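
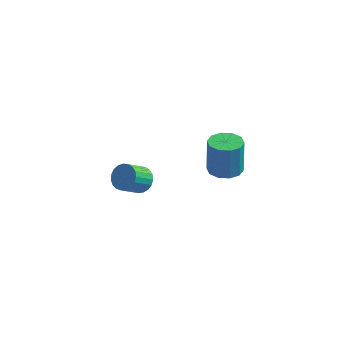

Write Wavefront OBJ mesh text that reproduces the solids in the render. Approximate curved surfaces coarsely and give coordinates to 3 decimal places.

v 3.929 -3.463 1.723
v 4.59 -3.779 1.825
v 4.513 -3.453 3.338
v 3.851 -3.137 3.237
v 4.658 -3.336 1.733
v 4.58 -3.01 3.247
v 4.447 -2.942 1.638
v 4.37 -2.616 3.151
v 4.038 -2.746 1.575
v 3.961 -2.42 3.088
v 3.588 -2.825 1.568
v 3.51 -2.499 3.082
v 3.267 -3.147 1.622
v 3.19 -2.821 3.135
v 3.2 -3.59 1.713
v 3.122 -3.264 3.227
v 3.41 -3.984 1.809
v 3.333 -3.658 3.322
v 3.819 -4.18 1.872
v 3.742 -3.854 3.385
v 4.27 -4.101 1.878
v 4.192 -3.775 3.392
v -0.351 -0.947 -3.044
v 0.235 -1.047 -2.758
v -0.303 -1.774 -1.91
v -0.889 -1.673 -2.196
v 0.145 -0.825 -2.625
v -0.394 -1.552 -1.777
v -0.032 -0.624 -2.565
v -0.57 -1.35 -1.717
v -0.263 -0.478 -2.587
v -0.802 -1.205 -1.739
v -0.51 -0.414 -2.689
v -1.049 -1.141 -1.841
v -0.729 -0.441 -2.852
v -1.268 -1.168 -2.003
v -0.883 -0.557 -3.048
v -1.422 -1.283 -2.199
v -0.945 -0.739 -3.243
v -1.483 -1.466 -2.395
v -0.904 -0.957 -3.404
v -1.442 -1.684 -2.556
v -0.767 -1.174 -3.503
v -1.306 -1.901 -2.655
v -0.558 -1.351 -3.523
v -1.097 -2.078 -2.674
v -0.314 -1.458 -3.459
v -0.852 -2.185 -2.611
v -0.076 -1.477 -3.324
v -0.614 -2.204 -2.476
v 0.115 -1.404 -3.141
v -0.424 -2.131 -2.292
v 0.225 -1.252 -2.941
v -0.313 -1.979 -2.092
f 2 1 5
f 2 5 3
f 3 5 6
f 3 6 4
f 5 1 7
f 5 7 6
f 6 7 8
f 6 8 4
f 7 1 9
f 7 9 8
f 8 9 10
f 8 10 4
f 9 1 11
f 9 11 10
f 10 11 12
f 10 12 4
f 11 1 13
f 11 13 12
f 12 13 14
f 12 14 4
f 13 1 15
f 13 15 14
f 14 15 16
f 14 16 4
f 15 1 17
f 15 17 16
f 16 17 18
f 16 18 4
f 17 1 19
f 17 19 18
f 18 19 20
f 18 20 4
f 19 1 21
f 19 21 20
f 20 21 22
f 20 22 4
f 21 1 2
f 21 2 22
f 22 2 3
f 22 3 4
f 24 23 27
f 24 27 25
f 25 27 28
f 25 28 26
f 27 23 29
f 27 29 28
f 28 29 30
f 28 30 26
f 29 23 31
f 29 31 30
f 30 31 32
f 30 32 26
f 31 23 33
f 31 33 32
f 32 33 34
f 32 34 26
f 33 23 35
f 33 35 34
f 34 35 36
f 34 36 26
f 35 23 37
f 35 37 36
f 36 37 38
f 36 38 26
f 37 23 39
f 37 39 38
f 38 39 40
f 38 40 26
f 39 23 41
f 39 41 40
f 40 41 42
f 40 42 26
f 41 23 43
f 41 43 42
f 42 43 44
f 42 44 26
f 43 23 45
f 43 45 44
f 44 45 46
f 44 46 26
f 45 23 47
f 45 47 46
f 46 47 48
f 46 48 26
f 47 23 49
f 47 49 48
f 48 49 50
f 48 50 26
f 49 23 51
f 49 51 50
f 50 51 52
f 50 52 26
f 51 23 53
f 51 53 52
f 52 53 54
f 52 54 26
f 53 23 24
f 53 24 54
f 54 24 25
f 54 25 26



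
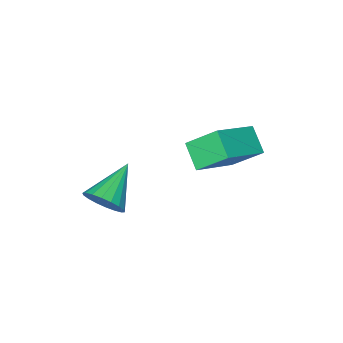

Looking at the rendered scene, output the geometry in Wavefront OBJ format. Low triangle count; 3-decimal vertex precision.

v 0.217 -1.047 -0.515
v 0.012 -1.772 0.031
v -0.278 -0.297 0.295
v -0.483 -1.021 0.841
v 1.643 -0.899 0.219
v 1.438 -1.623 0.765
v 1.148 -0.148 1.029
v 0.943 -0.873 1.575
v 3.749 -2.333 -1.047
v 4.083 -2.844 -0.797
v 2.551 -2.767 -0.333
v 4.126 -2.633 -0.596
v 4.094 -2.363 -0.486
v 3.994 -2.087 -0.486
v 3.845 -1.86 -0.597
v 3.677 -1.726 -0.798
v 3.523 -1.713 -1.048
v 3.414 -1.822 -1.297
v 3.371 -2.033 -1.497
v 3.403 -2.303 -1.608
v 3.503 -2.579 -1.608
v 3.652 -2.806 -1.497
v 3.82 -2.94 -1.296
v 3.974 -2.953 -1.046
f 2 4 1
f 5 2 1
f 1 4 3
f 3 5 1
f 2 8 4
f 6 2 5
f 6 8 2
f 4 8 3
f 7 5 3
f 3 8 7
f 7 6 5
f 8 6 7
f 10 9 12
f 10 12 11
f 12 9 13
f 12 13 11
f 13 9 14
f 13 14 11
f 14 9 15
f 14 15 11
f 15 9 16
f 15 16 11
f 16 9 17
f 16 17 11
f 17 9 18
f 17 18 11
f 18 9 19
f 18 19 11
f 19 9 20
f 19 20 11
f 20 9 21
f 20 21 11
f 21 9 22
f 21 22 11
f 22 9 23
f 22 23 11
f 23 9 24
f 23 24 11
f 24 9 10
f 24 10 11



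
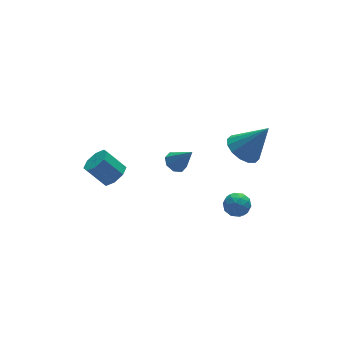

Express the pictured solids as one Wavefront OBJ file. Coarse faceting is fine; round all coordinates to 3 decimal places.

v 2.451 -1.557 -3.377
v 3.01 -1.894 -3.781
v 2.43 -2.526 -2.599
v 2.989 -2.863 -3.003
v 3.139 -2.232 -2.593
v 3.152 -1.634 -3.073
v 2.288 -2.786 -3.307
v 2.301 -2.188 -3.787
v 2.909 -2.654 -3.738
v 3.435 -2.311 -3.297
v 2.005 -2.109 -3.083
v 2.531 -1.766 -2.642
v 2.733 -1.641 -3.647
v 2.707 -2.779 -2.733
v 2.796 -2.408 -2.492
v 3.124 -2.607 -2.729
v 2.816 -1.488 -3.231
v 3.145 -1.686 -3.469
v 3.221 -1.884 -2.77
v 2.295 -2.734 -2.911
v 2.624 -2.932 -3.149
v 2.316 -1.813 -3.651
v 2.644 -2.012 -3.888
v 2.219 -2.536 -3.61
v 3.001 -2.286 -3.859
v 2.989 -2.855 -3.402
v 2.577 -2.81 -3.581
v 2.584 -2.458 -3.863
v 3.311 -2.084 -3.6
v 3.298 -2.653 -3.143
v 3.387 -2.282 -2.902
v 3.394 -1.931 -3.184
v 3.251 -2.531 -3.575
v 2.142 -1.767 -3.237
v 2.129 -2.336 -2.78
v 2.046 -2.489 -3.196
v 2.053 -2.138 -3.478
v 2.451 -1.565 -2.978
v 2.439 -2.134 -2.521
v 2.856 -1.962 -2.517
v 2.863 -1.61 -2.799
v 2.189 -1.889 -2.805
v -2.58 1.069 -1.444
v -1.967 0.944 -0.93
v -2.727 1.525 0.119
v -3.34 1.651 -0.396
v -1.932 1.495 -1.211
v -2.692 2.077 -0.162
v -2.276 1.798 -1.628
v -3.037 2.379 -0.579
v -2.799 1.673 -1.938
v -3.559 2.254 -0.889
v -3.193 1.195 -1.959
v -3.953 1.776 -0.91
v -3.228 0.643 -1.678
v -3.988 1.225 -0.629
v -2.883 0.341 -1.261
v -3.644 0.922 -0.212
v -2.361 0.466 -0.951
v -3.121 1.047 0.098
v 3.325 -1.552 0.594
v 3.944 -2.119 0.015
v 4.435 -2.088 2.306
v 4.164 -1.639 0.022
v 4.16 -1.136 0.182
v 3.932 -0.745 0.453
v 3.542 -0.569 0.761
v 3.093 -0.657 1.025
v 2.706 -0.984 1.173
v 2.485 -1.464 1.166
v 2.489 -1.967 1.006
v 2.717 -2.359 0.735
v 3.108 -2.534 0.427
v 3.557 -2.446 0.163
v -0.473 -1.741 1.234
v 0 -1.983 0.878
v 0.073 -2.459 2.446
v 0.118 -1.552 1.08
v -0.111 -1.232 1.372
v -0.552 -1.211 1.584
v -0.947 -1.5 1.591
v -1.065 -1.931 1.389
v -0.836 -2.25 1.097
v -0.395 -2.272 0.885
f 1 38 17
f 38 12 41
f 17 41 6
f 38 41 17
f 1 17 13
f 17 6 18
f 13 18 2
f 17 18 13
f 1 13 22
f 13 2 23
f 22 23 8
f 13 23 22
f 1 22 34
f 22 8 37
f 34 37 11
f 22 37 34
f 1 34 38
f 34 11 42
f 38 42 12
f 34 42 38
f 2 18 29
f 18 6 32
f 29 32 10
f 18 32 29
f 6 41 19
f 41 12 40
f 19 40 5
f 41 40 19
f 12 42 39
f 42 11 35
f 39 35 3
f 42 35 39
f 11 37 36
f 37 8 24
f 36 24 7
f 37 24 36
f 8 23 28
f 23 2 25
f 28 25 9
f 23 25 28
f 4 30 16
f 30 10 31
f 16 31 5
f 30 31 16
f 4 16 14
f 16 5 15
f 14 15 3
f 16 15 14
f 4 14 21
f 14 3 20
f 21 20 7
f 14 20 21
f 4 21 26
f 21 7 27
f 26 27 9
f 21 27 26
f 4 26 30
f 26 9 33
f 30 33 10
f 26 33 30
f 5 31 19
f 31 10 32
f 19 32 6
f 31 32 19
f 3 15 39
f 15 5 40
f 39 40 12
f 15 40 39
f 7 20 36
f 20 3 35
f 36 35 11
f 20 35 36
f 9 27 28
f 27 7 24
f 28 24 8
f 27 24 28
f 10 33 29
f 33 9 25
f 29 25 2
f 33 25 29
f 44 43 47
f 44 47 45
f 45 47 48
f 45 48 46
f 47 43 49
f 47 49 48
f 48 49 50
f 48 50 46
f 49 43 51
f 49 51 50
f 50 51 52
f 50 52 46
f 51 43 53
f 51 53 52
f 52 53 54
f 52 54 46
f 53 43 55
f 53 55 54
f 54 55 56
f 54 56 46
f 55 43 57
f 55 57 56
f 56 57 58
f 56 58 46
f 57 43 59
f 57 59 58
f 58 59 60
f 58 60 46
f 59 43 44
f 59 44 60
f 60 44 45
f 60 45 46
f 62 61 64
f 62 64 63
f 64 61 65
f 64 65 63
f 65 61 66
f 65 66 63
f 66 61 67
f 66 67 63
f 67 61 68
f 67 68 63
f 68 61 69
f 68 69 63
f 69 61 70
f 69 70 63
f 70 61 71
f 70 71 63
f 71 61 72
f 71 72 63
f 72 61 73
f 72 73 63
f 73 61 74
f 73 74 63
f 74 61 62
f 74 62 63
f 76 75 78
f 76 78 77
f 78 75 79
f 78 79 77
f 79 75 80
f 79 80 77
f 80 75 81
f 80 81 77
f 81 75 82
f 81 82 77
f 82 75 83
f 82 83 77
f 83 75 84
f 83 84 77
f 84 75 76
f 84 76 77



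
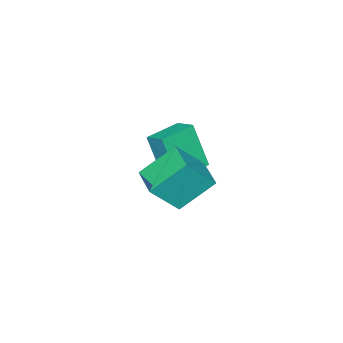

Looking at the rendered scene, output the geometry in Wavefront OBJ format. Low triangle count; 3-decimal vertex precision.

v -1.472 -0.481 -2.524
v -1.508 -1.291 -0.597
v -1.282 0.404 -2.148
v -1.317 -0.406 -0.222
v 0.077 -0.774 -2.618
v 0.042 -1.584 -0.692
v 0.268 0.111 -2.243
v 0.232 -0.699 -0.316
v 2.921 1.73 -0.49
v 1.862 2.553 0.68
v 3.668 2.814 -0.576
v 2.609 3.637 0.594
v 3.891 1.163 0.786
v 2.832 1.986 1.956
v 4.638 2.247 0.7
v 3.579 3.07 1.87
f 2 4 1
f 5 2 1
f 1 4 3
f 3 5 1
f 2 8 4
f 6 2 5
f 6 8 2
f 4 8 3
f 7 5 3
f 3 8 7
f 7 6 5
f 8 6 7
f 10 12 9
f 13 10 9
f 9 12 11
f 11 13 9
f 10 16 12
f 14 10 13
f 14 16 10
f 12 16 11
f 15 13 11
f 11 16 15
f 15 14 13
f 16 14 15



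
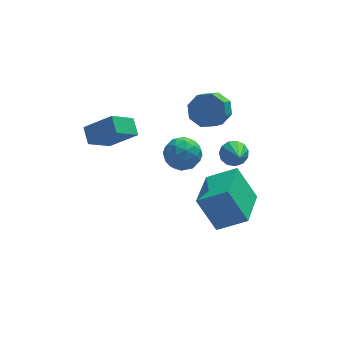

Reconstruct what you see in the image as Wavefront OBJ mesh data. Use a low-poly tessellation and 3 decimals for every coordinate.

v 1.492 1.539 -3.712
v 2.067 1.343 -3.913
v 1.388 0.041 -2.548
v 2.126 1.559 -3.63
v 1.984 1.768 -3.374
v 1.685 1.905 -3.224
v 1.325 1.925 -3.23
v 1.018 1.823 -3.389
v 0.861 1.63 -3.651
v 0.905 1.409 -3.932
v 1.134 1.228 -4.143
v 1.478 1.147 -4.218
v 1.825 1.189 -4.132
v 0.818 2.717 -1.604
v 1.134 3.122 -0.914
v 0.699 2.428 -0.307
v 0.382 2.023 -0.996
v 0.539 3.345 -1.087
v 0.104 2.651 -0.479
v 0.107 3.2 -1.562
v -0.328 2.506 -0.954
v 0.092 2.772 -2.062
v -0.344 2.078 -1.454
v 0.501 2.312 -2.293
v 0.066 1.618 -1.686
v 1.096 2.089 -2.121
v 0.661 1.395 -1.513
v 1.528 2.234 -1.646
v 1.093 1.54 -1.038
v 1.544 2.662 -1.146
v 1.108 1.968 -0.538
v -4.709 1.588 -1.941
v -4.775 2.354 -1.513
v -3.718 2.161 -2.814
v -3.783 2.927 -2.386
v -3.577 1.133 -0.954
v -3.642 1.899 -0.526
v -2.585 1.706 -1.827
v -2.651 2.472 -1.399
v -0.899 2.909 -3.868
v -0.24 2.662 -4.419
v -0.98 1.558 -3.361
v -0.321 1.311 -3.912
v -0.149 1.854 -3.223
v -0.098 2.69 -3.537
v -1.122 1.53 -4.243
v -1.071 2.366 -4.557
v -0.377 1.81 -4.651
v 0.224 2.011 -4.021
v -1.444 2.209 -3.759
v -0.843 2.41 -3.129
v -0.562 2.904 -4.188
v -0.658 1.316 -3.592
v -0.557 1.635 -3.187
v -0.169 1.49 -3.511
v -0.479 2.92 -3.67
v -0.092 2.776 -3.994
v -0.038 2.301 -3.291
v -1.128 1.444 -3.786
v -0.741 1.3 -4.11
v -1.051 2.73 -4.269
v -0.663 2.585 -4.593
v -1.182 1.919 -4.489
v -0.256 2.259 -4.648
v -0.303 1.464 -4.35
v -0.774 1.593 -4.544
v -0.744 2.084 -4.729
v 0.098 2.376 -4.278
v 0.05 1.582 -3.979
v 0.151 1.901 -3.575
v 0.181 2.392 -3.759
v 0.017 1.875 -4.414
v -1.27 2.638 -3.801
v -1.318 1.844 -3.502
v -1.401 1.828 -4.021
v -1.371 2.319 -4.205
v -0.917 2.756 -3.43
v -0.964 1.961 -3.132
v -0.476 2.136 -3.051
v -0.446 2.627 -3.236
v -1.237 2.345 -3.366
v -0.984 -2.539 -2.45
v 0.228 -2.898 -1.701
v -0.18 -0.688 -2.864
v 1.033 -1.047 -2.114
v -0.273 -3.173 -3.906
v 0.94 -3.532 -3.156
v 0.532 -1.322 -4.319
v 1.744 -1.681 -3.57
f 2 1 4
f 2 4 3
f 4 1 5
f 4 5 3
f 5 1 6
f 5 6 3
f 6 1 7
f 6 7 3
f 7 1 8
f 7 8 3
f 8 1 9
f 8 9 3
f 9 1 10
f 9 10 3
f 10 1 11
f 10 11 3
f 11 1 12
f 11 12 3
f 12 1 13
f 12 13 3
f 13 1 2
f 13 2 3
f 15 14 18
f 15 18 16
f 16 18 19
f 16 19 17
f 18 14 20
f 18 20 19
f 19 20 21
f 19 21 17
f 20 14 22
f 20 22 21
f 21 22 23
f 21 23 17
f 22 14 24
f 22 24 23
f 23 24 25
f 23 25 17
f 24 14 26
f 24 26 25
f 25 26 27
f 25 27 17
f 26 14 28
f 26 28 27
f 27 28 29
f 27 29 17
f 28 14 30
f 28 30 29
f 29 30 31
f 29 31 17
f 30 14 15
f 30 15 31
f 31 15 16
f 31 16 17
f 33 35 32
f 36 33 32
f 32 35 34
f 34 36 32
f 33 39 35
f 37 33 36
f 37 39 33
f 35 39 34
f 38 36 34
f 34 39 38
f 38 37 36
f 39 37 38
f 40 77 56
f 77 51 80
f 56 80 45
f 77 80 56
f 40 56 52
f 56 45 57
f 52 57 41
f 56 57 52
f 40 52 61
f 52 41 62
f 61 62 47
f 52 62 61
f 40 61 73
f 61 47 76
f 73 76 50
f 61 76 73
f 40 73 77
f 73 50 81
f 77 81 51
f 73 81 77
f 41 57 68
f 57 45 71
f 68 71 49
f 57 71 68
f 45 80 58
f 80 51 79
f 58 79 44
f 80 79 58
f 51 81 78
f 81 50 74
f 78 74 42
f 81 74 78
f 50 76 75
f 76 47 63
f 75 63 46
f 76 63 75
f 47 62 67
f 62 41 64
f 67 64 48
f 62 64 67
f 43 69 55
f 69 49 70
f 55 70 44
f 69 70 55
f 43 55 53
f 55 44 54
f 53 54 42
f 55 54 53
f 43 53 60
f 53 42 59
f 60 59 46
f 53 59 60
f 43 60 65
f 60 46 66
f 65 66 48
f 60 66 65
f 43 65 69
f 65 48 72
f 69 72 49
f 65 72 69
f 44 70 58
f 70 49 71
f 58 71 45
f 70 71 58
f 42 54 78
f 54 44 79
f 78 79 51
f 54 79 78
f 46 59 75
f 59 42 74
f 75 74 50
f 59 74 75
f 48 66 67
f 66 46 63
f 67 63 47
f 66 63 67
f 49 72 68
f 72 48 64
f 68 64 41
f 72 64 68
f 83 85 82
f 86 83 82
f 82 85 84
f 84 86 82
f 83 89 85
f 87 83 86
f 87 89 83
f 85 89 84
f 88 86 84
f 84 89 88
f 88 87 86
f 89 87 88



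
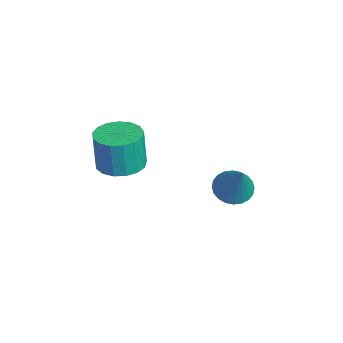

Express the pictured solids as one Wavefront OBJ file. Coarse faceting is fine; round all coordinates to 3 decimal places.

v 1.135 -1.509 -0.488
v 2.163 -1.535 -0.438
v 2.074 -1.616 1.338
v 1.045 -1.591 1.288
v 2.056 -1.054 -0.421
v 1.967 -1.135 1.355
v 1.738 -0.677 -0.42
v 1.649 -0.759 1.356
v 1.282 -0.491 -0.434
v 1.193 -0.573 1.342
v 0.792 -0.538 -0.461
v 0.703 -0.62 1.315
v 0.38 -0.808 -0.494
v 0.291 -0.889 1.282
v 0.142 -1.238 -0.525
v 0.052 -1.32 1.251
v 0.13 -1.73 -0.549
v 0.041 -1.812 1.227
v 0.349 -2.172 -0.558
v 0.26 -2.254 1.218
v 0.748 -2.462 -0.551
v 0.659 -2.543 1.225
v 1.235 -2.533 -0.53
v 1.146 -2.615 1.246
v 1.7 -2.37 -0.499
v 1.61 -2.452 1.277
v 2.034 -2.01 -0.466
v 1.945 -2.091 1.31
v 0.778 3.259 -3.201
v 1.41 2.769 -3.592
v 1.902 3.301 -1.439
v 1.517 3.09 -3.668
v 1.511 3.437 -3.673
v 1.394 3.757 -3.606
v 1.183 4.001 -3.477
v 0.911 4.132 -3.306
v 0.618 4.131 -3.12
v 0.35 3.996 -2.945
v 0.147 3.749 -2.81
v 0.04 3.427 -2.734
v 0.045 3.08 -2.729
v 0.162 2.76 -2.796
v 0.373 2.516 -2.924
v 0.645 2.385 -3.095
v 0.938 2.387 -3.282
v 1.206 2.522 -3.456
f 2 1 5
f 2 5 3
f 3 5 6
f 3 6 4
f 5 1 7
f 5 7 6
f 6 7 8
f 6 8 4
f 7 1 9
f 7 9 8
f 8 9 10
f 8 10 4
f 9 1 11
f 9 11 10
f 10 11 12
f 10 12 4
f 11 1 13
f 11 13 12
f 12 13 14
f 12 14 4
f 13 1 15
f 13 15 14
f 14 15 16
f 14 16 4
f 15 1 17
f 15 17 16
f 16 17 18
f 16 18 4
f 17 1 19
f 17 19 18
f 18 19 20
f 18 20 4
f 19 1 21
f 19 21 20
f 20 21 22
f 20 22 4
f 21 1 23
f 21 23 22
f 22 23 24
f 22 24 4
f 23 1 25
f 23 25 24
f 24 25 26
f 24 26 4
f 25 1 27
f 25 27 26
f 26 27 28
f 26 28 4
f 27 1 2
f 27 2 28
f 28 2 3
f 28 3 4
f 30 29 32
f 30 32 31
f 32 29 33
f 32 33 31
f 33 29 34
f 33 34 31
f 34 29 35
f 34 35 31
f 35 29 36
f 35 36 31
f 36 29 37
f 36 37 31
f 37 29 38
f 37 38 31
f 38 29 39
f 38 39 31
f 39 29 40
f 39 40 31
f 40 29 41
f 40 41 31
f 41 29 42
f 41 42 31
f 42 29 43
f 42 43 31
f 43 29 44
f 43 44 31
f 44 29 45
f 44 45 31
f 45 29 46
f 45 46 31
f 46 29 30
f 46 30 31



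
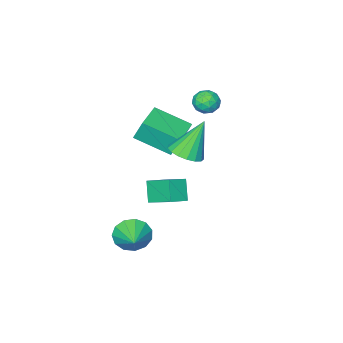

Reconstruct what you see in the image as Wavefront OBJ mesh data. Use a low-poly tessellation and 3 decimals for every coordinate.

v -0.169 -0.291 2.371
v 0.625 -0.357 2.768
v -1.071 -0.069 4.209
v 0.581 0.061 2.696
v 0.365 0.398 2.549
v 0.027 0.577 2.362
v -0.356 0.557 2.176
v -0.696 0.343 2.035
v -0.915 -0.017 1.971
v -0.964 -0.439 1.999
v -0.83 -0.828 2.111
v -0.545 -1.093 2.283
v -0.174 -1.175 2.476
v 0.199 -1.055 2.644
v 0.487 -0.759 2.749
v 1.075 -0.237 -0.311
v 0.69 -0.815 0.642
v 0.866 1.078 0.402
v 0.48 0.499 1.355
v 2.02 -0.279 0.045
v 1.634 -0.858 0.998
v 1.81 1.035 0.758
v 1.425 0.457 1.711
v 2.415 -0.943 -2.409
v 2.92 -0.953 -3.19
v 3.145 0.123 -1.951
v 2.513 -0.636 -3.281
v 2.075 -0.416 -3.095
v 1.745 -0.363 -2.692
v 1.628 -0.494 -2.198
v 1.761 -0.768 -1.771
v 2.101 -1.097 -1.547
v 2.541 -1.378 -1.596
v 2.941 -1.52 -1.903
v 3.174 -1.479 -2.371
v 3.166 -1.268 -2.85
v -0.999 -4.167 2.025
v -1.228 -3.766 3.132
v -1.946 -2.604 1.263
v -2.175 -2.203 2.37
v 0.415 -3.317 2.01
v 0.186 -2.916 3.117
v -0.532 -1.754 1.248
v -0.761 -1.353 2.355
v -4.161 -2.497 2.778
v -3.561 -2.611 3.17
v -4.059 -3.569 2.31
v -3.459 -3.683 2.702
v -4.104 -3.642 3.031
v -4.167 -2.98 3.32
v -3.453 -3.2 2.16
v -3.516 -2.538 2.449
v -3.123 -3.045 2.788
v -3.526 -3.318 3.326
v -4.094 -2.862 2.154
v -4.497 -3.135 2.692
v -3.87 -2.46 3.015
v -3.75 -3.72 2.465
v -4.129 -3.696 2.658
v -3.776 -3.763 2.889
v -4.227 -2.677 3.103
v -3.874 -2.744 3.333
v -4.193 -3.35 3.252
v -3.746 -3.436 2.147
v -3.393 -3.503 2.377
v -3.844 -2.417 2.591
v -3.491 -2.484 2.822
v -3.427 -2.83 2.228
v -3.26 -2.782 3.021
v -3.2 -3.412 2.746
v -3.196 -3.128 2.427
v -3.233 -2.739 2.597
v -3.497 -2.943 3.337
v -3.437 -3.573 3.062
v -3.816 -3.549 3.255
v -3.853 -3.16 3.425
v -3.239 -3.198 3.112
v -4.183 -2.607 2.418
v -4.123 -3.237 2.143
v -3.767 -3.02 2.055
v -3.804 -2.631 2.225
v -4.42 -2.768 2.734
v -4.36 -3.398 2.459
v -4.387 -3.441 2.883
v -4.424 -3.052 3.053
v -4.381 -2.982 2.368
f 2 1 4
f 2 4 3
f 4 1 5
f 4 5 3
f 5 1 6
f 5 6 3
f 6 1 7
f 6 7 3
f 7 1 8
f 7 8 3
f 8 1 9
f 8 9 3
f 9 1 10
f 9 10 3
f 10 1 11
f 10 11 3
f 11 1 12
f 11 12 3
f 12 1 13
f 12 13 3
f 13 1 14
f 13 14 3
f 14 1 15
f 14 15 3
f 15 1 2
f 15 2 3
f 17 19 16
f 20 17 16
f 16 19 18
f 18 20 16
f 17 23 19
f 21 17 20
f 21 23 17
f 19 23 18
f 22 20 18
f 18 23 22
f 22 21 20
f 23 21 22
f 25 24 27
f 25 27 26
f 27 24 28
f 27 28 26
f 28 24 29
f 28 29 26
f 29 24 30
f 29 30 26
f 30 24 31
f 30 31 26
f 31 24 32
f 31 32 26
f 32 24 33
f 32 33 26
f 33 24 34
f 33 34 26
f 34 24 35
f 34 35 26
f 35 24 36
f 35 36 26
f 36 24 25
f 36 25 26
f 38 40 37
f 41 38 37
f 37 40 39
f 39 41 37
f 38 44 40
f 42 38 41
f 42 44 38
f 40 44 39
f 43 41 39
f 39 44 43
f 43 42 41
f 44 42 43
f 45 82 61
f 82 56 85
f 61 85 50
f 82 85 61
f 45 61 57
f 61 50 62
f 57 62 46
f 61 62 57
f 45 57 66
f 57 46 67
f 66 67 52
f 57 67 66
f 45 66 78
f 66 52 81
f 78 81 55
f 66 81 78
f 45 78 82
f 78 55 86
f 82 86 56
f 78 86 82
f 46 62 73
f 62 50 76
f 73 76 54
f 62 76 73
f 50 85 63
f 85 56 84
f 63 84 49
f 85 84 63
f 56 86 83
f 86 55 79
f 83 79 47
f 86 79 83
f 55 81 80
f 81 52 68
f 80 68 51
f 81 68 80
f 52 67 72
f 67 46 69
f 72 69 53
f 67 69 72
f 48 74 60
f 74 54 75
f 60 75 49
f 74 75 60
f 48 60 58
f 60 49 59
f 58 59 47
f 60 59 58
f 48 58 65
f 58 47 64
f 65 64 51
f 58 64 65
f 48 65 70
f 65 51 71
f 70 71 53
f 65 71 70
f 48 70 74
f 70 53 77
f 74 77 54
f 70 77 74
f 49 75 63
f 75 54 76
f 63 76 50
f 75 76 63
f 47 59 83
f 59 49 84
f 83 84 56
f 59 84 83
f 51 64 80
f 64 47 79
f 80 79 55
f 64 79 80
f 53 71 72
f 71 51 68
f 72 68 52
f 71 68 72
f 54 77 73
f 77 53 69
f 73 69 46
f 77 69 73



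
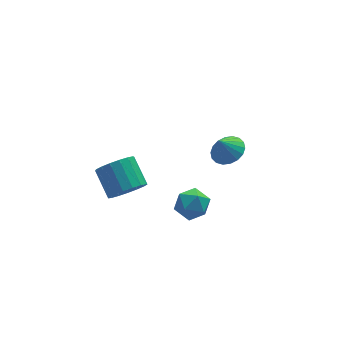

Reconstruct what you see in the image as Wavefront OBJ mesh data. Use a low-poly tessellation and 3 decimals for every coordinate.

v -0.402 0.321 1.161
v 0.532 0.65 1.029
v -0.212 -0.71 -0.069
v 0.722 -0.381 -0.201
v 0.49 -0.911 0.613
v 0.373 -0.273 1.373
v -0.053 0.213 -0.413
v -0.17 0.851 0.347
v 0.748 0.584 0.056
v 1.083 -0.111 0.69
v -0.763 0.051 0.27
v -0.428 -0.644 0.904
v 3.204 3.551 0.451
v 3.97 3.978 0.866
v 2.656 3.469 1.549
v 3.717 4.312 0.765
v 3.363 4.496 0.601
v 2.977 4.493 0.408
v 2.636 4.303 0.223
v 2.407 3.965 0.084
v 2.337 3.544 0.017
v 2.438 3.125 0.036
v 2.691 2.79 0.138
v 3.046 2.606 0.301
v 3.432 2.609 0.494
v 3.773 2.799 0.679
v 4.001 3.138 0.818
v 4.072 3.559 0.885
v -3.037 0.294 2.292
v -2.11 0.667 2.005
v -2.376 2.06 2.962
v -3.303 1.686 3.248
v -2.421 0.845 1.66
v -2.687 2.237 2.617
v -2.874 0.896 1.46
v -3.14 2.289 2.416
v -3.364 0.809 1.45
v -3.63 2.202 2.406
v -3.779 0.604 1.633
v -4.045 1.997 2.589
v -4.024 0.328 1.967
v -4.29 1.721 2.923
v -4.043 0.044 2.375
v -4.309 1.437 3.332
v -3.832 -0.182 2.765
v -4.097 1.21 3.721
v -3.438 -0.3 3.046
v -3.704 1.092 4.002
v -2.953 -0.282 3.154
v -3.218 1.111 4.11
v -2.486 -0.132 3.065
v -2.752 1.261 4.021
v -2.146 0.116 2.798
v -2.412 1.508 3.755
v -2.011 0.404 2.416
v -2.276 1.797 3.372
f 1 12 6
f 1 6 2
f 1 2 8
f 1 8 11
f 1 11 12
f 2 6 10
f 6 12 5
f 12 11 3
f 11 8 7
f 8 2 9
f 4 10 5
f 4 5 3
f 4 3 7
f 4 7 9
f 4 9 10
f 5 10 6
f 3 5 12
f 7 3 11
f 9 7 8
f 10 9 2
f 14 13 16
f 14 16 15
f 16 13 17
f 16 17 15
f 17 13 18
f 17 18 15
f 18 13 19
f 18 19 15
f 19 13 20
f 19 20 15
f 20 13 21
f 20 21 15
f 21 13 22
f 21 22 15
f 22 13 23
f 22 23 15
f 23 13 24
f 23 24 15
f 24 13 25
f 24 25 15
f 25 13 26
f 25 26 15
f 26 13 27
f 26 27 15
f 27 13 28
f 27 28 15
f 28 13 14
f 28 14 15
f 30 29 33
f 30 33 31
f 31 33 34
f 31 34 32
f 33 29 35
f 33 35 34
f 34 35 36
f 34 36 32
f 35 29 37
f 35 37 36
f 36 37 38
f 36 38 32
f 37 29 39
f 37 39 38
f 38 39 40
f 38 40 32
f 39 29 41
f 39 41 40
f 40 41 42
f 40 42 32
f 41 29 43
f 41 43 42
f 42 43 44
f 42 44 32
f 43 29 45
f 43 45 44
f 44 45 46
f 44 46 32
f 45 29 47
f 45 47 46
f 46 47 48
f 46 48 32
f 47 29 49
f 47 49 48
f 48 49 50
f 48 50 32
f 49 29 51
f 49 51 50
f 50 51 52
f 50 52 32
f 51 29 53
f 51 53 52
f 52 53 54
f 52 54 32
f 53 29 55
f 53 55 54
f 54 55 56
f 54 56 32
f 55 29 30
f 55 30 56
f 56 30 31
f 56 31 32



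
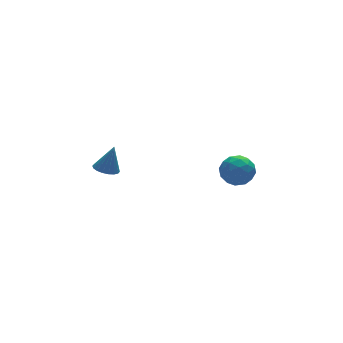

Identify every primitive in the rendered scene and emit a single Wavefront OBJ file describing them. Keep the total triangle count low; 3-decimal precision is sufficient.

v 3.251 1.126 -4.319
v 4.135 1.037 -4.099
v 2.885 0.203 -3.221
v 3.769 0.114 -3.001
v 3.339 0.909 -2.857
v 3.565 1.479 -3.536
v 3.455 -0.239 -3.784
v 3.681 0.331 -4.463
v 4.26 0.193 -3.768
v 4.189 0.903 -3.196
v 2.831 0.337 -4.124
v 2.76 1.047 -3.552
v 3.725 1.162 -4.305
v 3.295 0.078 -3.015
v 3.042 0.545 -2.93
v 3.562 0.493 -2.801
v 3.391 1.422 -3.975
v 3.91 1.37 -3.845
v 3.442 1.295 -3.115
v 3.11 -0.13 -3.475
v 3.629 -0.182 -3.345
v 3.458 0.747 -4.519
v 3.978 0.695 -4.39
v 3.578 -0.055 -4.205
v 4.318 0.614 -3.982
v 4.103 0.072 -3.336
v 3.919 -0.136 -3.796
v 4.052 0.199 -4.195
v 4.276 1.032 -3.645
v 4.061 0.489 -3
v 3.809 0.956 -2.915
v 3.942 1.292 -3.314
v 4.35 0.536 -3.451
v 2.959 0.751 -4.32
v 2.744 0.208 -3.675
v 3.078 -0.052 -4.006
v 3.211 0.284 -4.405
v 2.917 1.168 -3.984
v 2.702 0.626 -3.338
v 2.968 1.041 -3.125
v 3.101 1.376 -3.524
v 2.67 0.704 -3.869
v -2.729 1.559 -2.145
v -2.372 1.037 -2.237
v -2.271 1.641 -0.835
v -2.196 1.248 -2.312
v -2.125 1.521 -2.354
v -2.174 1.801 -2.354
v -2.334 2.034 -2.313
v -2.571 2.172 -2.238
v -2.84 2.19 -2.145
v -3.086 2.082 -2.052
v -3.262 1.871 -1.978
v -3.333 1.598 -1.936
v -3.284 1.317 -1.936
v -3.124 1.085 -1.977
v -2.887 0.946 -2.052
v -2.618 0.929 -2.144
f 1 38 17
f 38 12 41
f 17 41 6
f 38 41 17
f 1 17 13
f 17 6 18
f 13 18 2
f 17 18 13
f 1 13 22
f 13 2 23
f 22 23 8
f 13 23 22
f 1 22 34
f 22 8 37
f 34 37 11
f 22 37 34
f 1 34 38
f 34 11 42
f 38 42 12
f 34 42 38
f 2 18 29
f 18 6 32
f 29 32 10
f 18 32 29
f 6 41 19
f 41 12 40
f 19 40 5
f 41 40 19
f 12 42 39
f 42 11 35
f 39 35 3
f 42 35 39
f 11 37 36
f 37 8 24
f 36 24 7
f 37 24 36
f 8 23 28
f 23 2 25
f 28 25 9
f 23 25 28
f 4 30 16
f 30 10 31
f 16 31 5
f 30 31 16
f 4 16 14
f 16 5 15
f 14 15 3
f 16 15 14
f 4 14 21
f 14 3 20
f 21 20 7
f 14 20 21
f 4 21 26
f 21 7 27
f 26 27 9
f 21 27 26
f 4 26 30
f 26 9 33
f 30 33 10
f 26 33 30
f 5 31 19
f 31 10 32
f 19 32 6
f 31 32 19
f 3 15 39
f 15 5 40
f 39 40 12
f 15 40 39
f 7 20 36
f 20 3 35
f 36 35 11
f 20 35 36
f 9 27 28
f 27 7 24
f 28 24 8
f 27 24 28
f 10 33 29
f 33 9 25
f 29 25 2
f 33 25 29
f 44 43 46
f 44 46 45
f 46 43 47
f 46 47 45
f 47 43 48
f 47 48 45
f 48 43 49
f 48 49 45
f 49 43 50
f 49 50 45
f 50 43 51
f 50 51 45
f 51 43 52
f 51 52 45
f 52 43 53
f 52 53 45
f 53 43 54
f 53 54 45
f 54 43 55
f 54 55 45
f 55 43 56
f 55 56 45
f 56 43 57
f 56 57 45
f 57 43 58
f 57 58 45
f 58 43 44
f 58 44 45



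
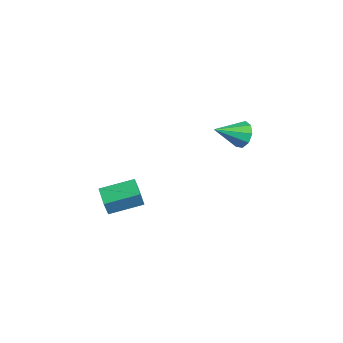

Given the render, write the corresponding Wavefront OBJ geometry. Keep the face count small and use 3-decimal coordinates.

v -4.067 -3.822 -3.75
v -3.845 -4.159 -2.503
v -3.674 -1.765 -3.264
v -3.452 -2.102 -2.018
v -2.808 -3.998 -4.022
v -2.586 -4.335 -2.776
v -2.415 -1.941 -3.537
v -2.193 -2.278 -2.29
v -3.93 4.852 -0.713
v -3.2 5.133 -0.157
v -4.01 3.068 0.293
v -3.77 5.312 0.115
v -4.416 5.275 -0.001
v -4.834 5.041 -0.45
v -4.829 4.718 -1.022
v -4.404 4.459 -1.449
v -3.757 4.383 -1.532
v -3.191 4.527 -1.232
v -2.971 4.823 -0.688
f 2 4 1
f 5 2 1
f 1 4 3
f 3 5 1
f 2 8 4
f 6 2 5
f 6 8 2
f 4 8 3
f 7 5 3
f 3 8 7
f 7 6 5
f 8 6 7
f 10 9 12
f 10 12 11
f 12 9 13
f 12 13 11
f 13 9 14
f 13 14 11
f 14 9 15
f 14 15 11
f 15 9 16
f 15 16 11
f 16 9 17
f 16 17 11
f 17 9 18
f 17 18 11
f 18 9 19
f 18 19 11
f 19 9 10
f 19 10 11



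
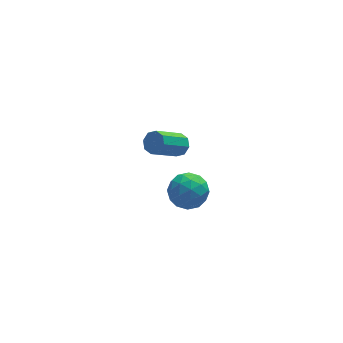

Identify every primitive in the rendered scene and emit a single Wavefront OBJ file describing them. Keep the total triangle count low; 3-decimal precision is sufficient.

v 1.158 0.1 3.001
v 1.561 0.046 3.442
v 0.264 -0.474 4.561
v -0.138 -0.42 4.119
v 1.376 0.466 3.423
v 0.079 -0.054 4.542
v 1.064 0.672 3.157
v -0.233 0.151 4.276
v 0.807 0.543 2.799
v -0.49 0.022 3.918
v 0.756 0.154 2.559
v -0.541 -0.366 3.678
v 0.941 -0.266 2.578
v -0.356 -0.786 3.697
v 1.253 -0.471 2.844
v -0.044 -0.992 3.963
v 1.51 -0.342 3.202
v 0.213 -0.863 4.321
v 2.111 2.084 -2.401
v 2.646 1.699 -1.595
v 1.214 0.661 -2.485
v 1.749 0.276 -1.679
v 1.087 1.066 -1.534
v 1.641 1.945 -1.482
v 2.219 0.415 -2.598
v 2.773 1.294 -2.546
v 2.713 0.667 -1.717
v 2.013 1.07 -1.06
v 1.847 1.29 -3.02
v 1.147 1.693 -2.363
v 2.458 2.016 -1.991
v 1.402 0.344 -2.089
v 1.013 0.808 -2.004
v 1.328 0.582 -1.531
v 1.867 2.161 -1.924
v 2.181 1.935 -1.451
v 1.265 1.563 -1.415
v 1.679 0.425 -2.629
v 1.993 0.199 -2.156
v 2.532 1.778 -2.549
v 2.847 1.552 -2.076
v 2.595 0.797 -2.665
v 2.811 1.183 -1.589
v 2.283 0.347 -1.638
v 2.56 0.429 -2.178
v 2.886 0.946 -2.147
v 2.4 1.42 -1.202
v 1.872 0.584 -1.252
v 1.483 1.048 -1.167
v 1.809 1.565 -1.136
v 2.439 0.814 -1.274
v 1.988 1.776 -2.828
v 1.46 0.94 -2.878
v 2.051 0.795 -2.944
v 2.377 1.312 -2.913
v 1.577 2.013 -2.442
v 1.049 1.177 -2.491
v 0.974 1.414 -1.933
v 1.3 1.931 -1.902
v 1.421 1.546 -2.806
f 2 1 5
f 2 5 3
f 3 5 6
f 3 6 4
f 5 1 7
f 5 7 6
f 6 7 8
f 6 8 4
f 7 1 9
f 7 9 8
f 8 9 10
f 8 10 4
f 9 1 11
f 9 11 10
f 10 11 12
f 10 12 4
f 11 1 13
f 11 13 12
f 12 13 14
f 12 14 4
f 13 1 15
f 13 15 14
f 14 15 16
f 14 16 4
f 15 1 17
f 15 17 16
f 16 17 18
f 16 18 4
f 17 1 2
f 17 2 18
f 18 2 3
f 18 3 4
f 19 56 35
f 56 30 59
f 35 59 24
f 56 59 35
f 19 35 31
f 35 24 36
f 31 36 20
f 35 36 31
f 19 31 40
f 31 20 41
f 40 41 26
f 31 41 40
f 19 40 52
f 40 26 55
f 52 55 29
f 40 55 52
f 19 52 56
f 52 29 60
f 56 60 30
f 52 60 56
f 20 36 47
f 36 24 50
f 47 50 28
f 36 50 47
f 24 59 37
f 59 30 58
f 37 58 23
f 59 58 37
f 30 60 57
f 60 29 53
f 57 53 21
f 60 53 57
f 29 55 54
f 55 26 42
f 54 42 25
f 55 42 54
f 26 41 46
f 41 20 43
f 46 43 27
f 41 43 46
f 22 48 34
f 48 28 49
f 34 49 23
f 48 49 34
f 22 34 32
f 34 23 33
f 32 33 21
f 34 33 32
f 22 32 39
f 32 21 38
f 39 38 25
f 32 38 39
f 22 39 44
f 39 25 45
f 44 45 27
f 39 45 44
f 22 44 48
f 44 27 51
f 48 51 28
f 44 51 48
f 23 49 37
f 49 28 50
f 37 50 24
f 49 50 37
f 21 33 57
f 33 23 58
f 57 58 30
f 33 58 57
f 25 38 54
f 38 21 53
f 54 53 29
f 38 53 54
f 27 45 46
f 45 25 42
f 46 42 26
f 45 42 46
f 28 51 47
f 51 27 43
f 47 43 20
f 51 43 47



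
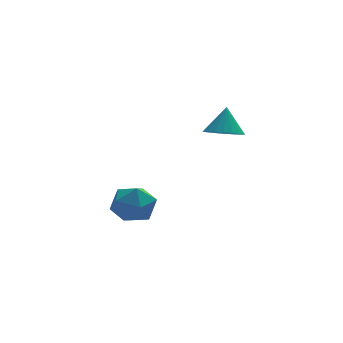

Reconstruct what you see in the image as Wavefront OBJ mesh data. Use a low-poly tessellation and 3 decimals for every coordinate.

v -1.222 -0.172 -2.86
v -0.666 -0.423 -2.151
v -1.634 -1.617 -3.049
v -1.078 -1.868 -2.34
v -1.85 -1.366 -2.173
v -1.595 -0.473 -2.057
v -0.705 -1.567 -3.143
v -0.45 -0.674 -3.027
v -0.346 -1.285 -2.326
v -1.054 -1.161 -1.727
v -1.246 -0.879 -3.473
v -1.954 -0.755 -2.874
v 1.716 -2.658 1.394
v 2.271 -2.273 1.093
v 1.944 -2.182 2.426
v 2.033 -2.081 1.057
v 1.74 -1.989 1.079
v 1.443 -2.013 1.156
v 1.193 -2.148 1.274
v 1.034 -2.372 1.413
v 0.992 -2.645 1.548
v 1.075 -2.92 1.657
v 1.27 -3.151 1.72
v 1.541 -3.296 1.727
v 1.842 -3.331 1.676
v 2.122 -3.249 1.577
v 2.331 -3.066 1.445
v 2.434 -2.812 1.305
v 2.413 -2.531 1.181
f 1 12 6
f 1 6 2
f 1 2 8
f 1 8 11
f 1 11 12
f 2 6 10
f 6 12 5
f 12 11 3
f 11 8 7
f 8 2 9
f 4 10 5
f 4 5 3
f 4 3 7
f 4 7 9
f 4 9 10
f 5 10 6
f 3 5 12
f 7 3 11
f 9 7 8
f 10 9 2
f 14 13 16
f 14 16 15
f 16 13 17
f 16 17 15
f 17 13 18
f 17 18 15
f 18 13 19
f 18 19 15
f 19 13 20
f 19 20 15
f 20 13 21
f 20 21 15
f 21 13 22
f 21 22 15
f 22 13 23
f 22 23 15
f 23 13 24
f 23 24 15
f 24 13 25
f 24 25 15
f 25 13 26
f 25 26 15
f 26 13 27
f 26 27 15
f 27 13 28
f 27 28 15
f 28 13 29
f 28 29 15
f 29 13 14
f 29 14 15



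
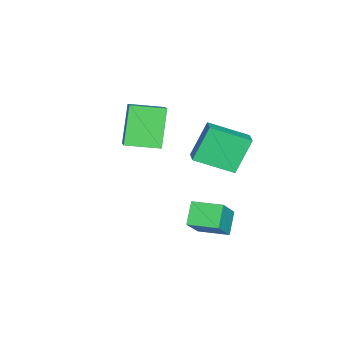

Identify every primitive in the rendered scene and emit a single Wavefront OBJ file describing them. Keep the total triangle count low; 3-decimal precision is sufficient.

v 3.314 0.395 -4.695
v 2.447 0.384 -3.986
v 3.404 1.706 -4.562
v 2.537 1.694 -3.853
v 4.403 0.186 -3.367
v 3.536 0.174 -2.658
v 4.493 1.496 -3.234
v 3.626 1.485 -2.525
v -1.181 -1.013 -3.758
v -1.975 -0.471 -2.177
v -1.539 0.738 -4.538
v -2.333 1.28 -2.957
v -0.447 -0.74 -3.483
v -1.241 -0.198 -1.902
v -0.805 1.011 -4.263
v -1.599 1.553 -2.682
v -1.628 -3.824 -1.353
v -0.879 -3.539 -0.825
v -2.037 -2.316 -1.588
v -1.288 -2.031 -1.059
v -0.472 -3.769 -3.021
v 0.277 -3.484 -2.492
v -0.881 -2.261 -3.255
v -0.132 -1.976 -2.727
f 2 4 1
f 5 2 1
f 1 4 3
f 3 5 1
f 2 8 4
f 6 2 5
f 6 8 2
f 4 8 3
f 7 5 3
f 3 8 7
f 7 6 5
f 8 6 7
f 10 12 9
f 13 10 9
f 9 12 11
f 11 13 9
f 10 16 12
f 14 10 13
f 14 16 10
f 12 16 11
f 15 13 11
f 11 16 15
f 15 14 13
f 16 14 15
f 18 20 17
f 21 18 17
f 17 20 19
f 19 21 17
f 18 24 20
f 22 18 21
f 22 24 18
f 20 24 19
f 23 21 19
f 19 24 23
f 23 22 21
f 24 22 23



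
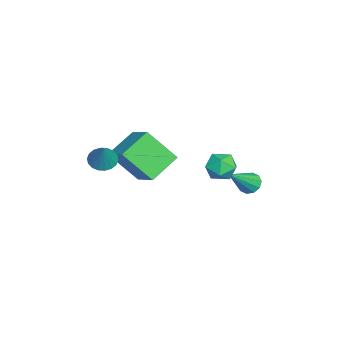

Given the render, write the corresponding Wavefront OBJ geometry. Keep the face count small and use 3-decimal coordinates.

v 1.179 -2.679 3.222
v 1.791 -2.806 2.846
v 2.021 -2.521 4.538
v 1.76 -2.483 2.827
v 1.614 -2.199 2.886
v 1.382 -2.01 3.012
v 1.109 -1.954 3.179
v 0.851 -2.041 3.355
v 0.657 -2.255 3.505
v 0.567 -2.553 3.599
v 0.598 -2.875 3.618
v 0.744 -3.159 3.558
v 0.976 -3.348 3.432
v 1.249 -3.405 3.265
v 1.508 -3.317 3.089
v 1.701 -3.104 2.939
v -2.182 -0.264 1.38
v -2.315 -1.727 2.976
v -0.797 0.614 2.3
v -0.931 -0.849 3.897
v -0.949 -1.311 0.523
v -1.083 -2.774 2.12
v 0.435 -0.433 1.444
v 0.302 -1.896 3.04
v -2.456 3.972 -0.39
v -1.931 4.225 -0.7
v -1.164 3.028 1.03
v -2.049 4.491 -0.415
v -2.323 4.56 -0.121
v -2.648 4.404 0.071
v -2.899 4.083 0.086
v -2.981 3.72 -0.08
v -2.863 3.453 -0.365
v -2.589 3.385 -0.66
v -2.265 3.541 -0.851
v -2.013 3.861 -0.867
v -1.475 3.387 1.429
v -0.665 3.415 1.831
v -1.435 1.925 1.449
v -0.625 1.953 1.851
v -1.363 2.218 2.301
v -1.388 3.122 2.289
v -0.712 2.218 0.991
v -0.737 3.122 0.979
v -0.194 2.692 1.561
v -0.596 2.692 2.37
v -1.504 2.648 0.91
v -1.906 2.648 1.719
f 2 1 4
f 2 4 3
f 4 1 5
f 4 5 3
f 5 1 6
f 5 6 3
f 6 1 7
f 6 7 3
f 7 1 8
f 7 8 3
f 8 1 9
f 8 9 3
f 9 1 10
f 9 10 3
f 10 1 11
f 10 11 3
f 11 1 12
f 11 12 3
f 12 1 13
f 12 13 3
f 13 1 14
f 13 14 3
f 14 1 15
f 14 15 3
f 15 1 16
f 15 16 3
f 16 1 2
f 16 2 3
f 18 20 17
f 21 18 17
f 17 20 19
f 19 21 17
f 18 24 20
f 22 18 21
f 22 24 18
f 20 24 19
f 23 21 19
f 19 24 23
f 23 22 21
f 24 22 23
f 26 25 28
f 26 28 27
f 28 25 29
f 28 29 27
f 29 25 30
f 29 30 27
f 30 25 31
f 30 31 27
f 31 25 32
f 31 32 27
f 32 25 33
f 32 33 27
f 33 25 34
f 33 34 27
f 34 25 35
f 34 35 27
f 35 25 36
f 35 36 27
f 36 25 26
f 36 26 27
f 37 48 42
f 37 42 38
f 37 38 44
f 37 44 47
f 37 47 48
f 38 42 46
f 42 48 41
f 48 47 39
f 47 44 43
f 44 38 45
f 40 46 41
f 40 41 39
f 40 39 43
f 40 43 45
f 40 45 46
f 41 46 42
f 39 41 48
f 43 39 47
f 45 43 44
f 46 45 38



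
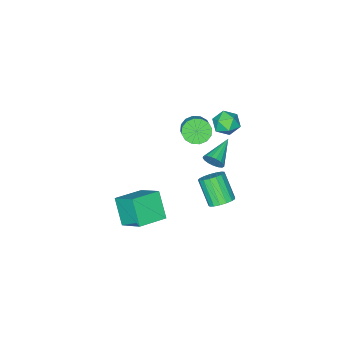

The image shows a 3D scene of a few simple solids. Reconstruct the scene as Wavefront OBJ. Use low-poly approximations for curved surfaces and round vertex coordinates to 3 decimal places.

v 3.07 0.347 -1.148
v 2.653 -0.752 0.358
v 3.042 1.893 -0.027
v 2.626 0.794 1.479
v 4.914 0.126 -0.799
v 4.498 -0.973 0.707
v 4.887 1.672 0.322
v 4.47 0.573 1.828
v -1.797 1.485 -2.263
v -1.225 1.923 -1.811
v -1.472 0.693 -0.306
v -2.043 0.255 -0.757
v -1.579 2.103 -1.722
v -1.825 0.873 -0.216
v -1.982 2.142 -1.757
v -2.229 0.912 -0.251
v -2.343 2.03 -1.907
v -2.59 0.8 -0.401
v -2.579 1.793 -2.139
v -2.826 0.563 -0.633
v -2.636 1.486 -2.4
v -2.882 0.256 -0.894
v -2.5 1.178 -2.629
v -2.747 -0.052 -1.123
v -2.203 0.941 -2.774
v -2.45 -0.289 -1.268
v -1.813 0.828 -2.802
v -2.06 -0.402 -1.296
v -1.42 0.866 -2.707
v -1.666 -0.364 -1.201
v -1.112 1.045 -2.51
v -1.359 -0.185 -1.004
v -0.962 1.326 -2.256
v -1.209 0.096 -0.75
v -1.002 1.642 -2.004
v -1.249 0.412 -0.498
v -4.137 0.192 3.966
v -3.422 0.633 4.379
v -3.198 -0.333 2.901
v -2.483 0.108 3.314
v -2.884 -0.626 3.733
v -3.465 -0.302 4.391
v -3.155 0.602 2.889
v -3.736 0.926 3.547
v -2.815 0.886 3.713
v -2.648 0.127 4.235
v -3.972 0.173 3.045
v -3.805 -0.586 3.567
v -0.372 2.173 3.329
v -0.066 1.9 3.896
v -2.068 1.607 3.971
v -0.137 2.215 3.987
v -0.261 2.52 3.927
v -0.411 2.745 3.73
v -0.552 2.84 3.441
v -0.652 2.782 3.126
v -0.687 2.584 2.858
v -0.65 2.292 2.698
v -0.55 1.973 2.682
v -0.409 1.7 2.815
v -0.259 1.535 3.065
v -0.135 1.516 3.376
v -0.065 1.648 3.676
v -4.258 -3.576 -0.32
v -3.686 -4.281 -0.039
v -3.05 -3.468 0.702
v -3.622 -2.764 0.42
v -3.467 -4.09 -0.436
v -2.831 -3.278 0.305
v -3.46 -3.762 -0.802
v -2.824 -2.949 -0.061
v -3.667 -3.384 -1.039
v -3.031 -2.571 -0.298
v -4.032 -3.057 -1.083
v -3.396 -2.245 -0.343
v -4.458 -2.87 -0.923
v -3.822 -2.058 -0.183
v -4.83 -2.872 -0.602
v -4.194 -2.059 0.139
v -5.049 -3.062 -0.205
v -4.413 -2.25 0.536
v -5.056 -3.391 0.161
v -4.42 -2.578 0.902
v -4.849 -3.769 0.398
v -4.213 -2.956 1.139
v -4.484 -4.095 0.443
v -3.848 -3.283 1.183
v -4.058 -4.282 0.283
v -3.422 -3.47 1.023
f 2 4 1
f 5 2 1
f 1 4 3
f 3 5 1
f 2 8 4
f 6 2 5
f 6 8 2
f 4 8 3
f 7 5 3
f 3 8 7
f 7 6 5
f 8 6 7
f 10 9 13
f 10 13 11
f 11 13 14
f 11 14 12
f 13 9 15
f 13 15 14
f 14 15 16
f 14 16 12
f 15 9 17
f 15 17 16
f 16 17 18
f 16 18 12
f 17 9 19
f 17 19 18
f 18 19 20
f 18 20 12
f 19 9 21
f 19 21 20
f 20 21 22
f 20 22 12
f 21 9 23
f 21 23 22
f 22 23 24
f 22 24 12
f 23 9 25
f 23 25 24
f 24 25 26
f 24 26 12
f 25 9 27
f 25 27 26
f 26 27 28
f 26 28 12
f 27 9 29
f 27 29 28
f 28 29 30
f 28 30 12
f 29 9 31
f 29 31 30
f 30 31 32
f 30 32 12
f 31 9 33
f 31 33 32
f 32 33 34
f 32 34 12
f 33 9 35
f 33 35 34
f 34 35 36
f 34 36 12
f 35 9 10
f 35 10 36
f 36 10 11
f 36 11 12
f 37 48 42
f 37 42 38
f 37 38 44
f 37 44 47
f 37 47 48
f 38 42 46
f 42 48 41
f 48 47 39
f 47 44 43
f 44 38 45
f 40 46 41
f 40 41 39
f 40 39 43
f 40 43 45
f 40 45 46
f 41 46 42
f 39 41 48
f 43 39 47
f 45 43 44
f 46 45 38
f 50 49 52
f 50 52 51
f 52 49 53
f 52 53 51
f 53 49 54
f 53 54 51
f 54 49 55
f 54 55 51
f 55 49 56
f 55 56 51
f 56 49 57
f 56 57 51
f 57 49 58
f 57 58 51
f 58 49 59
f 58 59 51
f 59 49 60
f 59 60 51
f 60 49 61
f 60 61 51
f 61 49 62
f 61 62 51
f 62 49 63
f 62 63 51
f 63 49 50
f 63 50 51
f 65 64 68
f 65 68 66
f 66 68 69
f 66 69 67
f 68 64 70
f 68 70 69
f 69 70 71
f 69 71 67
f 70 64 72
f 70 72 71
f 71 72 73
f 71 73 67
f 72 64 74
f 72 74 73
f 73 74 75
f 73 75 67
f 74 64 76
f 74 76 75
f 75 76 77
f 75 77 67
f 76 64 78
f 76 78 77
f 77 78 79
f 77 79 67
f 78 64 80
f 78 80 79
f 79 80 81
f 79 81 67
f 80 64 82
f 80 82 81
f 81 82 83
f 81 83 67
f 82 64 84
f 82 84 83
f 83 84 85
f 83 85 67
f 84 64 86
f 84 86 85
f 85 86 87
f 85 87 67
f 86 64 88
f 86 88 87
f 87 88 89
f 87 89 67
f 88 64 65
f 88 65 89
f 89 65 66
f 89 66 67



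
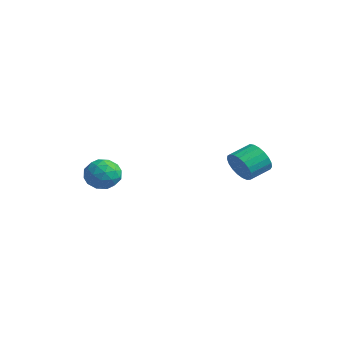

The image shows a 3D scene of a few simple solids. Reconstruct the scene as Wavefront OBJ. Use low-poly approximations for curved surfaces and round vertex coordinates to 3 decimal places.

v 1.299 2.278 2.832
v 1.755 2.51 2.217
v 1.778 3.514 2.613
v 1.321 3.282 3.228
v 1.449 2.563 2.1
v 1.471 3.568 2.496
v 1.116 2.567 2.109
v 1.139 3.571 2.505
v 0.815 2.521 2.243
v 0.838 3.525 2.639
v 0.598 2.433 2.479
v 0.621 3.437 2.875
v 0.502 2.318 2.776
v 0.524 3.322 3.172
v 0.543 2.196 3.082
v 0.566 3.201 3.478
v 0.715 2.088 3.346
v 0.738 3.093 3.742
v 0.989 2.013 3.52
v 1.011 3.018 3.916
v 1.315 1.984 3.576
v 1.338 2.989 3.972
v 1.639 2.006 3.503
v 1.662 3.01 3.899
v 1.904 2.074 3.314
v 1.927 3.079 3.71
v 2.064 2.178 3.041
v 2.087 3.182 3.437
v 2.092 2.299 2.733
v 2.115 3.303 3.129
v 1.983 2.416 2.441
v 2.006 3.421 2.837
v -2.348 -2.902 2.577
v -2.101 -2.491 1.873
v -1.159 -2.569 3.187
v -0.912 -2.158 2.483
v -1.547 -1.847 2.958
v -2.282 -2.052 2.58
v -0.978 -3.008 2.48
v -1.713 -3.213 2.102
v -1.254 -2.556 1.813
v -1.606 -1.839 2.108
v -1.654 -3.221 2.952
v -2.006 -2.504 3.247
v -2.329 -2.725 2.171
v -0.931 -2.335 2.889
v -1.304 -2.152 3.168
v -1.159 -1.91 2.754
v -2.436 -2.468 2.587
v -2.291 -2.226 2.173
v -1.965 -1.848 2.811
v -0.969 -2.834 2.887
v -0.824 -2.592 2.473
v -2.101 -3.15 2.306
v -1.956 -2.908 1.892
v -1.295 -3.212 2.249
v -1.686 -2.522 1.722
v -0.987 -2.327 2.081
v -1.026 -2.826 2.079
v -1.458 -2.947 1.857
v -1.893 -2.101 1.896
v -1.194 -1.905 2.255
v -1.567 -1.722 2.533
v -1.999 -1.843 2.312
v -1.395 -2.139 1.86
v -2.066 -3.155 2.805
v -1.367 -2.959 3.164
v -1.261 -3.217 2.748
v -1.693 -3.338 2.527
v -2.273 -2.733 2.979
v -1.574 -2.538 3.338
v -1.802 -2.113 3.203
v -2.234 -2.234 2.981
v -1.865 -2.921 3.2
f 2 1 5
f 2 5 3
f 3 5 6
f 3 6 4
f 5 1 7
f 5 7 6
f 6 7 8
f 6 8 4
f 7 1 9
f 7 9 8
f 8 9 10
f 8 10 4
f 9 1 11
f 9 11 10
f 10 11 12
f 10 12 4
f 11 1 13
f 11 13 12
f 12 13 14
f 12 14 4
f 13 1 15
f 13 15 14
f 14 15 16
f 14 16 4
f 15 1 17
f 15 17 16
f 16 17 18
f 16 18 4
f 17 1 19
f 17 19 18
f 18 19 20
f 18 20 4
f 19 1 21
f 19 21 20
f 20 21 22
f 20 22 4
f 21 1 23
f 21 23 22
f 22 23 24
f 22 24 4
f 23 1 25
f 23 25 24
f 24 25 26
f 24 26 4
f 25 1 27
f 25 27 26
f 26 27 28
f 26 28 4
f 27 1 29
f 27 29 28
f 28 29 30
f 28 30 4
f 29 1 31
f 29 31 30
f 30 31 32
f 30 32 4
f 31 1 2
f 31 2 32
f 32 2 3
f 32 3 4
f 33 70 49
f 70 44 73
f 49 73 38
f 70 73 49
f 33 49 45
f 49 38 50
f 45 50 34
f 49 50 45
f 33 45 54
f 45 34 55
f 54 55 40
f 45 55 54
f 33 54 66
f 54 40 69
f 66 69 43
f 54 69 66
f 33 66 70
f 66 43 74
f 70 74 44
f 66 74 70
f 34 50 61
f 50 38 64
f 61 64 42
f 50 64 61
f 38 73 51
f 73 44 72
f 51 72 37
f 73 72 51
f 44 74 71
f 74 43 67
f 71 67 35
f 74 67 71
f 43 69 68
f 69 40 56
f 68 56 39
f 69 56 68
f 40 55 60
f 55 34 57
f 60 57 41
f 55 57 60
f 36 62 48
f 62 42 63
f 48 63 37
f 62 63 48
f 36 48 46
f 48 37 47
f 46 47 35
f 48 47 46
f 36 46 53
f 46 35 52
f 53 52 39
f 46 52 53
f 36 53 58
f 53 39 59
f 58 59 41
f 53 59 58
f 36 58 62
f 58 41 65
f 62 65 42
f 58 65 62
f 37 63 51
f 63 42 64
f 51 64 38
f 63 64 51
f 35 47 71
f 47 37 72
f 71 72 44
f 47 72 71
f 39 52 68
f 52 35 67
f 68 67 43
f 52 67 68
f 41 59 60
f 59 39 56
f 60 56 40
f 59 56 60
f 42 65 61
f 65 41 57
f 61 57 34
f 65 57 61



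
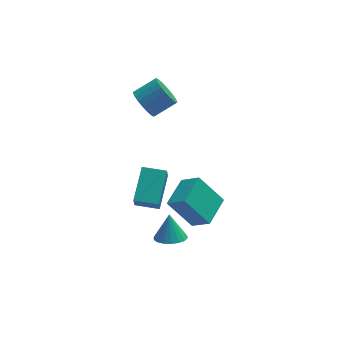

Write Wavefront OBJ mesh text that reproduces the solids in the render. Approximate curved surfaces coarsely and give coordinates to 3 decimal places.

v 3.321 -0.732 -4.321
v 4.172 -1.414 -3.509
v 2.039 -0.297 -2.612
v 2.891 -0.979 -1.8
v 4.289 0.859 -4
v 5.141 0.177 -3.188
v 3.008 1.294 -2.291
v 3.859 0.612 -1.479
v 0.132 -2.52 -0.195
v 0.029 -3.047 0.754
v 0.755 -0.797 0.832
v 0.652 -1.325 1.78
v 1.368 -2.915 -0.28
v 1.265 -3.443 0.668
v 1.991 -1.193 0.746
v 1.888 -1.72 1.695
v 1.228 3.062 2.837
v 1.741 2.607 2.18
v 2.985 2.903 2.946
v 2.472 3.358 3.603
v 1.739 2.976 2.041
v 2.983 3.272 2.806
v 1.648 3.361 2.039
v 2.892 3.657 2.805
v 1.485 3.694 2.176
v 2.729 3.99 2.941
v 1.278 3.917 2.427
v 2.521 4.213 3.192
v 1.061 3.993 2.748
v 2.305 4.289 3.514
v 0.874 3.908 3.086
v 2.118 4.204 3.851
v 0.748 3.676 3.38
v 1.992 3.972 4.145
v 0.705 3.339 3.58
v 1.948 3.635 4.346
v 0.752 2.953 3.652
v 1.996 3.249 4.418
v 0.882 2.586 3.583
v 2.126 2.882 4.349
v 1.072 2.302 3.385
v 2.315 2.598 4.151
v 1.288 2.149 3.092
v 2.532 2.445 3.858
v 1.495 2.154 2.756
v 2.738 2.45 3.521
v 1.655 2.316 2.433
v 2.898 2.612 3.198
v 1.895 -3.134 -2.627
v 2.334 -2.436 -2.934
v 1.905 -2.526 -1.233
v 1.96 -2.33 -2.978
v 1.573 -2.383 -2.952
v 1.249 -2.584 -2.862
v 1.054 -2.895 -2.725
v 1.025 -3.253 -2.569
v 1.168 -3.587 -2.424
v 1.456 -3.832 -2.319
v 1.83 -3.938 -2.275
v 2.217 -3.885 -2.301
v 2.541 -3.684 -2.391
v 2.736 -3.373 -2.528
v 2.765 -3.015 -2.685
v 2.622 -2.681 -2.829
f 2 4 1
f 5 2 1
f 1 4 3
f 3 5 1
f 2 8 4
f 6 2 5
f 6 8 2
f 4 8 3
f 7 5 3
f 3 8 7
f 7 6 5
f 8 6 7
f 10 12 9
f 13 10 9
f 9 12 11
f 11 13 9
f 10 16 12
f 14 10 13
f 14 16 10
f 12 16 11
f 15 13 11
f 11 16 15
f 15 14 13
f 16 14 15
f 18 17 21
f 18 21 19
f 19 21 22
f 19 22 20
f 21 17 23
f 21 23 22
f 22 23 24
f 22 24 20
f 23 17 25
f 23 25 24
f 24 25 26
f 24 26 20
f 25 17 27
f 25 27 26
f 26 27 28
f 26 28 20
f 27 17 29
f 27 29 28
f 28 29 30
f 28 30 20
f 29 17 31
f 29 31 30
f 30 31 32
f 30 32 20
f 31 17 33
f 31 33 32
f 32 33 34
f 32 34 20
f 33 17 35
f 33 35 34
f 34 35 36
f 34 36 20
f 35 17 37
f 35 37 36
f 36 37 38
f 36 38 20
f 37 17 39
f 37 39 38
f 38 39 40
f 38 40 20
f 39 17 41
f 39 41 40
f 40 41 42
f 40 42 20
f 41 17 43
f 41 43 42
f 42 43 44
f 42 44 20
f 43 17 45
f 43 45 44
f 44 45 46
f 44 46 20
f 45 17 47
f 45 47 46
f 46 47 48
f 46 48 20
f 47 17 18
f 47 18 48
f 48 18 19
f 48 19 20
f 50 49 52
f 50 52 51
f 52 49 53
f 52 53 51
f 53 49 54
f 53 54 51
f 54 49 55
f 54 55 51
f 55 49 56
f 55 56 51
f 56 49 57
f 56 57 51
f 57 49 58
f 57 58 51
f 58 49 59
f 58 59 51
f 59 49 60
f 59 60 51
f 60 49 61
f 60 61 51
f 61 49 62
f 61 62 51
f 62 49 63
f 62 63 51
f 63 49 64
f 63 64 51
f 64 49 50
f 64 50 51



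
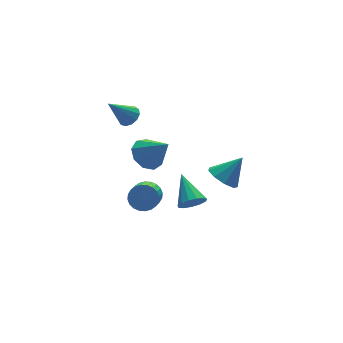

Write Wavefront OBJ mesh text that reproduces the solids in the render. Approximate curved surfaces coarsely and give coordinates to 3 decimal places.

v -0.346 3.136 -1.179
v 0.541 3.751 -1.134
v 0.366 2.004 0.239
v 0.029 4.011 -0.669
v -0.658 3.862 -0.443
v -1.2 3.373 -0.562
v -1.341 2.774 -0.969
v -1.018 2.344 -1.475
v -0.379 2.284 -1.843
v 0.274 2.624 -1.9
v 0.638 3.203 -1.62
v -1.354 -4.101 0.614
v -0.791 -3.863 0.113
v -1.146 -2.459 1.626
v -1.177 -3.713 -0.051
v -1.619 -3.686 -0.004
v -1.976 -3.791 0.239
v -2.136 -3.994 0.601
v -2.048 -4.231 0.968
v -1.739 -4.427 1.222
v -1.308 -4.519 1.283
v -0.891 -4.478 1.131
v -0.621 -4.318 0.816
v -0.584 -4.089 0.436
v 2.945 0.568 -2.524
v 3.703 0.579 -3.191
v 4.115 0.512 -1.196
v 3.534 1.225 -3.015
v 3.09 1.564 -2.609
v 2.578 1.437 -2.163
v 2.237 0.903 -1.886
v 2.228 0.213 -1.907
v 2.555 -0.311 -2.217
v 3.064 -0.424 -2.67
v 3.517 -0.073 -3.055
v -3.378 -3.008 1.27
v -2.817 -2.981 1.84
v -3.481 -3.925 2.539
v -4.042 -3.952 1.97
v -3.017 -2.764 1.941
v -3.681 -3.709 2.641
v -3.272 -2.585 1.941
v -3.937 -3.529 2.641
v -3.544 -2.47 1.839
v -4.208 -3.414 2.538
v -3.79 -2.437 1.65
v -4.454 -3.381 2.349
v -3.973 -2.491 1.403
v -4.638 -3.435 2.102
v -4.066 -2.623 1.136
v -4.731 -3.567 1.835
v -4.054 -2.814 0.889
v -4.719 -3.758 1.589
v -3.939 -3.035 0.701
v -4.603 -3.979 1.4
v -3.739 -3.251 0.599
v -4.403 -4.196 1.299
v -3.483 -3.431 0.599
v -4.148 -4.375 1.299
v -3.212 -3.546 0.702
v -3.876 -4.49 1.401
v -2.966 -3.579 0.891
v -3.63 -4.523 1.59
v -2.782 -3.525 1.138
v -3.447 -4.469 1.837
v -2.689 -3.393 1.405
v -3.354 -4.337 2.104
v -2.701 -3.202 1.651
v -3.366 -4.146 2.351
v -1.302 3.365 2.213
v -0.767 3.261 2.669
v -2.518 3.395 3.647
v -0.806 3.657 2.628
v -1.001 3.961 2.456
v -1.293 4.075 2.206
v -1.587 3.963 1.959
v -1.79 3.662 1.792
v -1.839 3.266 1.76
v -1.717 2.902 1.871
v -1.463 2.684 2.091
v -1.158 2.683 2.35
v -0.899 2.898 2.565
f 2 1 4
f 2 4 3
f 4 1 5
f 4 5 3
f 5 1 6
f 5 6 3
f 6 1 7
f 6 7 3
f 7 1 8
f 7 8 3
f 8 1 9
f 8 9 3
f 9 1 10
f 9 10 3
f 10 1 11
f 10 11 3
f 11 1 2
f 11 2 3
f 13 12 15
f 13 15 14
f 15 12 16
f 15 16 14
f 16 12 17
f 16 17 14
f 17 12 18
f 17 18 14
f 18 12 19
f 18 19 14
f 19 12 20
f 19 20 14
f 20 12 21
f 20 21 14
f 21 12 22
f 21 22 14
f 22 12 23
f 22 23 14
f 23 12 24
f 23 24 14
f 24 12 13
f 24 13 14
f 26 25 28
f 26 28 27
f 28 25 29
f 28 29 27
f 29 25 30
f 29 30 27
f 30 25 31
f 30 31 27
f 31 25 32
f 31 32 27
f 32 25 33
f 32 33 27
f 33 25 34
f 33 34 27
f 34 25 35
f 34 35 27
f 35 25 26
f 35 26 27
f 37 36 40
f 37 40 38
f 38 40 41
f 38 41 39
f 40 36 42
f 40 42 41
f 41 42 43
f 41 43 39
f 42 36 44
f 42 44 43
f 43 44 45
f 43 45 39
f 44 36 46
f 44 46 45
f 45 46 47
f 45 47 39
f 46 36 48
f 46 48 47
f 47 48 49
f 47 49 39
f 48 36 50
f 48 50 49
f 49 50 51
f 49 51 39
f 50 36 52
f 50 52 51
f 51 52 53
f 51 53 39
f 52 36 54
f 52 54 53
f 53 54 55
f 53 55 39
f 54 36 56
f 54 56 55
f 55 56 57
f 55 57 39
f 56 36 58
f 56 58 57
f 57 58 59
f 57 59 39
f 58 36 60
f 58 60 59
f 59 60 61
f 59 61 39
f 60 36 62
f 60 62 61
f 61 62 63
f 61 63 39
f 62 36 64
f 62 64 63
f 63 64 65
f 63 65 39
f 64 36 66
f 64 66 65
f 65 66 67
f 65 67 39
f 66 36 68
f 66 68 67
f 67 68 69
f 67 69 39
f 68 36 37
f 68 37 69
f 69 37 38
f 69 38 39
f 71 70 73
f 71 73 72
f 73 70 74
f 73 74 72
f 74 70 75
f 74 75 72
f 75 70 76
f 75 76 72
f 76 70 77
f 76 77 72
f 77 70 78
f 77 78 72
f 78 70 79
f 78 79 72
f 79 70 80
f 79 80 72
f 80 70 81
f 80 81 72
f 81 70 82
f 81 82 72
f 82 70 71
f 82 71 72



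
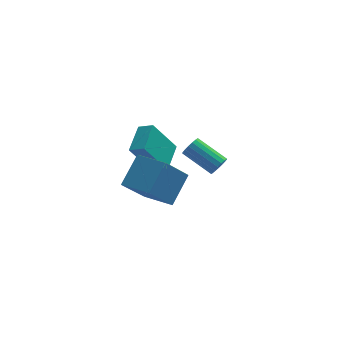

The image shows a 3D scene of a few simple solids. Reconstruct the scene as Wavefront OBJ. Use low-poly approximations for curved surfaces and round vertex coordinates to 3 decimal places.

v -0.095 2.702 -0.469
v 0.287 2.825 -0.023
v -1.043 3.841 0.835
v -1.425 3.718 0.389
v 0.329 3.039 -0.21
v -1.001 4.054 0.648
v 0.274 3.175 -0.457
v -1.056 4.191 0.401
v 0.134 3.203 -0.707
v -1.195 4.219 0.151
v -0.058 3.116 -0.902
v -1.387 4.132 -0.044
v -0.259 2.935 -0.997
v -1.588 3.95 -0.139
v -0.422 2.7 -0.972
v -1.751 3.715 -0.114
v -0.51 2.465 -0.832
v -1.84 3.481 0.026
v -0.504 2.285 -0.608
v -1.833 3.301 0.25
v -0.404 2.201 -0.353
v -1.733 3.216 0.505
v -0.233 2.231 -0.124
v -1.562 3.247 0.734
v -0.03 2.369 0.026
v -1.36 3.385 0.884
v 0.157 2.584 0.062
v -1.172 3.599 0.92
v -3.978 -3.706 3.026
v -3.145 -2.568 4.191
v -5.189 -2.592 2.804
v -4.355 -1.454 3.969
v -2.865 -2.826 1.371
v -2.031 -1.688 2.536
v -4.075 -1.712 1.149
v -3.242 -0.574 2.314
v -4.652 0.092 3.102
v -3.985 -0.292 3.464
v -4.107 1.543 3.638
v -3.441 1.159 4
v -3.519 0.341 1.28
v -2.853 -0.043 1.642
v -2.975 1.792 1.816
v -2.308 1.408 2.178
f 2 1 5
f 2 5 3
f 3 5 6
f 3 6 4
f 5 1 7
f 5 7 6
f 6 7 8
f 6 8 4
f 7 1 9
f 7 9 8
f 8 9 10
f 8 10 4
f 9 1 11
f 9 11 10
f 10 11 12
f 10 12 4
f 11 1 13
f 11 13 12
f 12 13 14
f 12 14 4
f 13 1 15
f 13 15 14
f 14 15 16
f 14 16 4
f 15 1 17
f 15 17 16
f 16 17 18
f 16 18 4
f 17 1 19
f 17 19 18
f 18 19 20
f 18 20 4
f 19 1 21
f 19 21 20
f 20 21 22
f 20 22 4
f 21 1 23
f 21 23 22
f 22 23 24
f 22 24 4
f 23 1 25
f 23 25 24
f 24 25 26
f 24 26 4
f 25 1 27
f 25 27 26
f 26 27 28
f 26 28 4
f 27 1 2
f 27 2 28
f 28 2 3
f 28 3 4
f 30 32 29
f 33 30 29
f 29 32 31
f 31 33 29
f 30 36 32
f 34 30 33
f 34 36 30
f 32 36 31
f 35 33 31
f 31 36 35
f 35 34 33
f 36 34 35
f 38 40 37
f 41 38 37
f 37 40 39
f 39 41 37
f 38 44 40
f 42 38 41
f 42 44 38
f 40 44 39
f 43 41 39
f 39 44 43
f 43 42 41
f 44 42 43



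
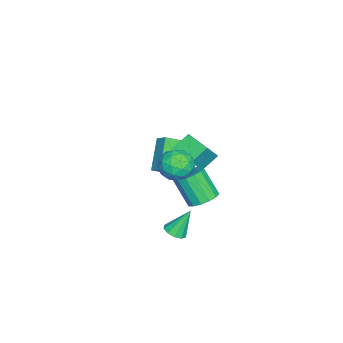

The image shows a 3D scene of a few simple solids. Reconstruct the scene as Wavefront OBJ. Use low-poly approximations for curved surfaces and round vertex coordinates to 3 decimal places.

v -2.049 -2.692 -1.821
v -3.608 -2.819 -0.318
v -2.85 -1.488 -2.551
v -4.41 -1.615 -1.048
v -1.59 -2.065 -1.292
v -3.15 -2.192 0.211
v -2.392 -0.861 -2.022
v -3.951 -0.988 -0.519
v 2.809 0.746 2.095
v 3.667 0.719 2.666
v 2.133 -0.439 3.054
v 2.991 -0.466 3.625
v 2.376 0.36 3.658
v 2.793 1.092 3.066
v 3.007 -0.812 2.654
v 3.424 -0.08 2.062
v 3.789 -0.244 3.011
v 3.399 0.48 3.632
v 2.401 -0.2 2.088
v 2.011 0.524 2.709
v 3.297 0.837 2.297
v 2.503 -0.557 3.423
v 2.141 -0.071 3.443
v 2.645 -0.087 3.779
v 2.784 1.056 2.532
v 3.288 1.04 2.867
v 2.529 0.829 3.45
v 2.512 -0.76 2.853
v 3.016 -0.776 3.188
v 3.155 0.367 1.941
v 3.659 0.351 2.277
v 3.271 -0.549 2.27
v 3.873 0.254 2.835
v 3.476 -0.442 3.398
v 3.485 -0.646 2.828
v 3.731 -0.215 2.48
v 3.644 0.68 3.2
v 3.247 -0.017 3.763
v 2.885 0.469 3.783
v 3.131 0.899 3.435
v 3.716 0.114 3.403
v 2.553 0.297 1.957
v 2.156 -0.4 2.52
v 2.669 -0.619 2.285
v 2.915 -0.189 1.937
v 2.324 0.722 2.322
v 1.927 0.026 2.885
v 2.069 0.495 3.24
v 2.315 0.926 2.892
v 2.084 0.166 2.317
v -0.7 0.619 -2.494
v 0.189 0.739 -2.212
v -0.192 -0.218 -0.604
v -1.08 -0.339 -0.886
v -0.052 1.125 -2.039
v -0.433 0.168 -0.431
v -0.466 1.376 -1.988
v -0.847 0.418 -0.38
v -0.943 1.423 -2.073
v -1.324 0.466 -0.465
v -1.354 1.255 -2.271
v -1.735 0.298 -0.662
v -1.59 0.916 -2.528
v -1.971 -0.041 -0.92
v -1.588 0.498 -2.776
v -1.969 -0.459 -1.168
v -1.347 0.112 -2.949
v -1.728 -0.845 -1.341
v -0.933 -0.138 -3
v -1.314 -1.096 -1.392
v -0.456 -0.186 -2.915
v -0.837 -1.143 -1.307
v -0.045 -0.018 -2.718
v -0.426 -0.975 -1.109
v 0.191 0.321 -2.46
v -0.19 -0.636 -0.852
v 3.77 0.322 -1.665
v 4.413 0.482 -1.569
v 3.37 1.038 -0.175
v 4.231 0.796 -1.769
v 3.873 0.929 -1.929
v 3.475 0.83 -1.988
v 3.19 0.537 -1.923
v 3.126 0.162 -1.76
v 3.308 -0.152 -1.561
v 3.666 -0.285 -1.401
v 4.064 -0.186 -1.342
v 4.349 0.107 -1.406
v -1.592 -1.346 0.608
v -2.354 -0.682 1.36
v -2.497 -0.987 -0.624
v -3.259 -0.324 0.129
v -0.741 -0.076 0.351
v -1.503 0.587 1.104
v -1.646 0.282 -0.88
v -2.408 0.946 -0.128
f 2 4 1
f 5 2 1
f 1 4 3
f 3 5 1
f 2 8 4
f 6 2 5
f 6 8 2
f 4 8 3
f 7 5 3
f 3 8 7
f 7 6 5
f 8 6 7
f 9 46 25
f 46 20 49
f 25 49 14
f 46 49 25
f 9 25 21
f 25 14 26
f 21 26 10
f 25 26 21
f 9 21 30
f 21 10 31
f 30 31 16
f 21 31 30
f 9 30 42
f 30 16 45
f 42 45 19
f 30 45 42
f 9 42 46
f 42 19 50
f 46 50 20
f 42 50 46
f 10 26 37
f 26 14 40
f 37 40 18
f 26 40 37
f 14 49 27
f 49 20 48
f 27 48 13
f 49 48 27
f 20 50 47
f 50 19 43
f 47 43 11
f 50 43 47
f 19 45 44
f 45 16 32
f 44 32 15
f 45 32 44
f 16 31 36
f 31 10 33
f 36 33 17
f 31 33 36
f 12 38 24
f 38 18 39
f 24 39 13
f 38 39 24
f 12 24 22
f 24 13 23
f 22 23 11
f 24 23 22
f 12 22 29
f 22 11 28
f 29 28 15
f 22 28 29
f 12 29 34
f 29 15 35
f 34 35 17
f 29 35 34
f 12 34 38
f 34 17 41
f 38 41 18
f 34 41 38
f 13 39 27
f 39 18 40
f 27 40 14
f 39 40 27
f 11 23 47
f 23 13 48
f 47 48 20
f 23 48 47
f 15 28 44
f 28 11 43
f 44 43 19
f 28 43 44
f 17 35 36
f 35 15 32
f 36 32 16
f 35 32 36
f 18 41 37
f 41 17 33
f 37 33 10
f 41 33 37
f 52 51 55
f 52 55 53
f 53 55 56
f 53 56 54
f 55 51 57
f 55 57 56
f 56 57 58
f 56 58 54
f 57 51 59
f 57 59 58
f 58 59 60
f 58 60 54
f 59 51 61
f 59 61 60
f 60 61 62
f 60 62 54
f 61 51 63
f 61 63 62
f 62 63 64
f 62 64 54
f 63 51 65
f 63 65 64
f 64 65 66
f 64 66 54
f 65 51 67
f 65 67 66
f 66 67 68
f 66 68 54
f 67 51 69
f 67 69 68
f 68 69 70
f 68 70 54
f 69 51 71
f 69 71 70
f 70 71 72
f 70 72 54
f 71 51 73
f 71 73 72
f 72 73 74
f 72 74 54
f 73 51 75
f 73 75 74
f 74 75 76
f 74 76 54
f 75 51 52
f 75 52 76
f 76 52 53
f 76 53 54
f 78 77 80
f 78 80 79
f 80 77 81
f 80 81 79
f 81 77 82
f 81 82 79
f 82 77 83
f 82 83 79
f 83 77 84
f 83 84 79
f 84 77 85
f 84 85 79
f 85 77 86
f 85 86 79
f 86 77 87
f 86 87 79
f 87 77 88
f 87 88 79
f 88 77 78
f 88 78 79
f 90 92 89
f 93 90 89
f 89 92 91
f 91 93 89
f 90 96 92
f 94 90 93
f 94 96 90
f 92 96 91
f 95 93 91
f 91 96 95
f 95 94 93
f 96 94 95



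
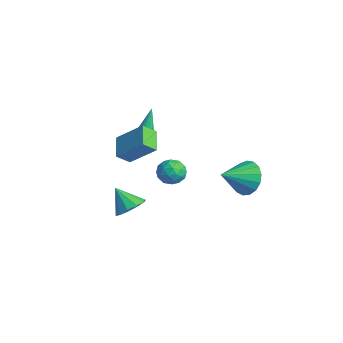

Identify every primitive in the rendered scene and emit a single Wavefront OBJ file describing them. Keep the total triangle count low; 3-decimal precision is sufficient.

v 0.8 -2.166 2.166
v 0.748 -2.809 2.705
v -0.202 -1.674 2.659
v -0.253 -2.317 3.197
v 1.753 -1.323 3.263
v 1.702 -1.966 3.801
v 0.752 -0.831 3.755
v 0.7 -1.474 4.294
v -0.706 -0.864 2.049
v -0.356 -0.353 1.932
v -1.154 -0.116 3.971
v -0.685 -0.276 1.825
v -1.021 -0.385 1.789
v -1.257 -0.646 1.836
v -1.318 -0.976 1.95
v -1.184 -1.271 2.096
v -0.899 -1.437 2.227
v -0.552 -1.42 2.302
v -0.254 -1.227 2.296
v -0.1 -0.919 2.212
v -0.138 -0.593 2.076
v -1.285 0.98 0.107
v -1.01 1.363 -0.485
v -0.59 0.017 -0.195
v -0.315 0.4 -0.787
v -0.132 0.609 -0.083
v -0.562 1.204 0.104
v -1.038 0.176 -0.784
v -1.468 0.771 -0.597
v -0.858 0.866 -1.036
v -0.298 1.134 -0.602
v -1.302 0.246 -0.078
v -0.742 0.514 0.356
v -1.208 1.256 -0.163
v -0.392 0.124 -0.517
v -0.284 0.247 -0.103
v -0.123 0.472 -0.451
v -0.945 1.163 0.183
v -0.783 1.388 -0.165
v -0.268 0.945 0.072
v -0.817 -0.008 -0.515
v -0.655 0.217 -0.863
v -1.477 0.908 -0.229
v -1.316 1.133 -0.577
v -1.332 0.435 -0.752
v -0.957 1.189 -0.834
v -0.549 0.623 -1.012
v -0.974 0.491 -1.01
v -1.226 0.841 -0.9
v -0.628 1.347 -0.58
v -0.22 0.781 -0.757
v -0.112 0.904 -0.343
v -0.365 1.253 -0.233
v -0.539 1.055 -0.903
v -1.38 0.599 0.077
v -0.972 0.033 -0.1
v -1.235 0.127 -0.447
v -1.488 0.476 -0.337
v -1.051 0.757 0.332
v -0.643 0.191 0.154
v -0.374 0.539 0.22
v -0.626 0.889 0.33
v -1.061 0.325 0.223
v -1.617 -1.01 -2.81
v -0.976 -1.435 -2.497
v -2.403 -1.43 -1.77
v -0.965 -0.962 -2.298
v -1.203 -0.508 -2.295
v -1.599 -0.245 -2.489
v -2.002 -0.275 -2.805
v -2.258 -0.586 -3.124
v -2.268 -1.059 -3.322
v -2.03 -1.513 -3.325
v -1.634 -1.775 -3.132
v -1.232 -1.746 -2.815
v 1.297 3.474 -0.346
v 1.674 3.074 -1.169
v 1.403 2.066 0.386
v 2.055 3.225 -0.932
v 2.263 3.434 -0.561
v 2.249 3.652 -0.14
v 2.017 3.829 0.233
v 1.62 3.925 0.474
v 1.15 3.917 0.527
v 0.713 3.808 0.38
v 0.41 3.622 0.066
v 0.31 3.402 -0.341
v 0.436 3.199 -0.75
v 0.76 3.059 -1.067
v 1.207 3.013 -1.218
f 2 4 1
f 5 2 1
f 1 4 3
f 3 5 1
f 2 8 4
f 6 2 5
f 6 8 2
f 4 8 3
f 7 5 3
f 3 8 7
f 7 6 5
f 8 6 7
f 10 9 12
f 10 12 11
f 12 9 13
f 12 13 11
f 13 9 14
f 13 14 11
f 14 9 15
f 14 15 11
f 15 9 16
f 15 16 11
f 16 9 17
f 16 17 11
f 17 9 18
f 17 18 11
f 18 9 19
f 18 19 11
f 19 9 20
f 19 20 11
f 20 9 21
f 20 21 11
f 21 9 10
f 21 10 11
f 22 59 38
f 59 33 62
f 38 62 27
f 59 62 38
f 22 38 34
f 38 27 39
f 34 39 23
f 38 39 34
f 22 34 43
f 34 23 44
f 43 44 29
f 34 44 43
f 22 43 55
f 43 29 58
f 55 58 32
f 43 58 55
f 22 55 59
f 55 32 63
f 59 63 33
f 55 63 59
f 23 39 50
f 39 27 53
f 50 53 31
f 39 53 50
f 27 62 40
f 62 33 61
f 40 61 26
f 62 61 40
f 33 63 60
f 63 32 56
f 60 56 24
f 63 56 60
f 32 58 57
f 58 29 45
f 57 45 28
f 58 45 57
f 29 44 49
f 44 23 46
f 49 46 30
f 44 46 49
f 25 51 37
f 51 31 52
f 37 52 26
f 51 52 37
f 25 37 35
f 37 26 36
f 35 36 24
f 37 36 35
f 25 35 42
f 35 24 41
f 42 41 28
f 35 41 42
f 25 42 47
f 42 28 48
f 47 48 30
f 42 48 47
f 25 47 51
f 47 30 54
f 51 54 31
f 47 54 51
f 26 52 40
f 52 31 53
f 40 53 27
f 52 53 40
f 24 36 60
f 36 26 61
f 60 61 33
f 36 61 60
f 28 41 57
f 41 24 56
f 57 56 32
f 41 56 57
f 30 48 49
f 48 28 45
f 49 45 29
f 48 45 49
f 31 54 50
f 54 30 46
f 50 46 23
f 54 46 50
f 65 64 67
f 65 67 66
f 67 64 68
f 67 68 66
f 68 64 69
f 68 69 66
f 69 64 70
f 69 70 66
f 70 64 71
f 70 71 66
f 71 64 72
f 71 72 66
f 72 64 73
f 72 73 66
f 73 64 74
f 73 74 66
f 74 64 75
f 74 75 66
f 75 64 65
f 75 65 66
f 77 76 79
f 77 79 78
f 79 76 80
f 79 80 78
f 80 76 81
f 80 81 78
f 81 76 82
f 81 82 78
f 82 76 83
f 82 83 78
f 83 76 84
f 83 84 78
f 84 76 85
f 84 85 78
f 85 76 86
f 85 86 78
f 86 76 87
f 86 87 78
f 87 76 88
f 87 88 78
f 88 76 89
f 88 89 78
f 89 76 90
f 89 90 78
f 90 76 77
f 90 77 78

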